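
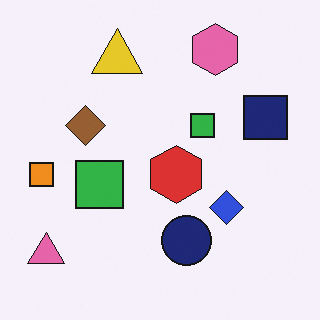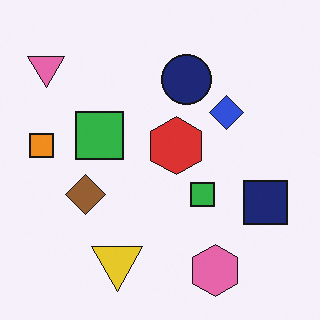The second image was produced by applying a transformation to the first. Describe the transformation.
It was flipped vertically (top ↔ bottom).

The pink hexagon is in the top-right of the first image and the bottom-right of the second — shapes on opposite sides of the horizontal midline have swapped in a mirror flip.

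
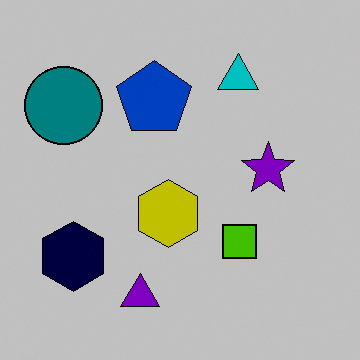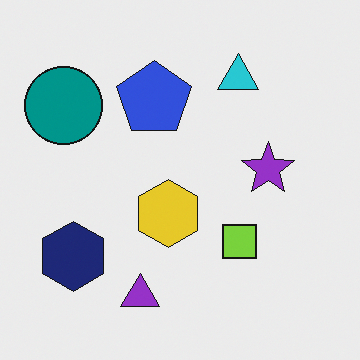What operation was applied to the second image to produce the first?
It was aggressively posterized.

Each flat color has snapped to a coarser quantized level — most visibly, the near-white background has dropped to a flat grey.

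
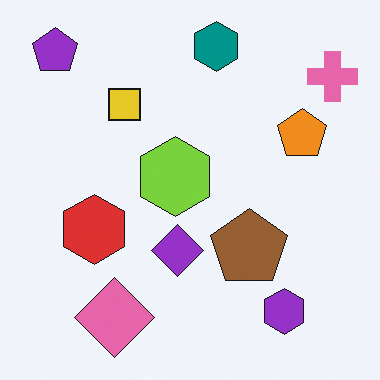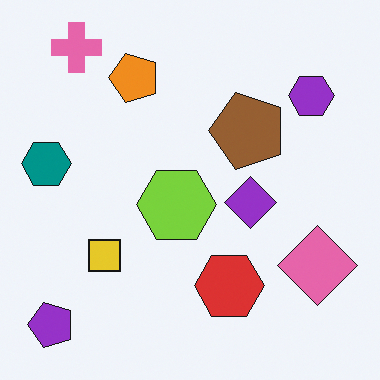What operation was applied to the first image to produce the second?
The transformation is: rotated 90° counter-clockwise.

The purple pentagon sits in the top-left of the first image and the bottom-left of the second — consistent with a whole-image 90° counter-clockwise rotation.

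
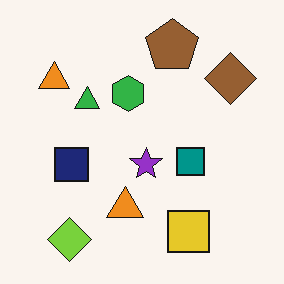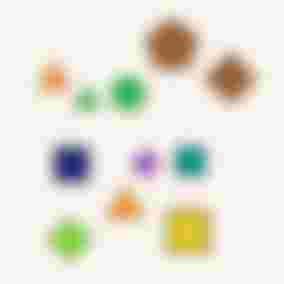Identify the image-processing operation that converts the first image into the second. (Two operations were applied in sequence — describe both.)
The image was heavily blurred, then degraded with heavy JPEG compression.

Shape edges and outlines are uniformly softened across the whole image. Blocky 8×8 compression artifacts appear around shape edges and the flat background shows ringing — characteristic JPEG degradation.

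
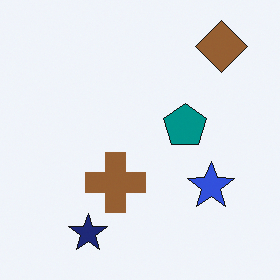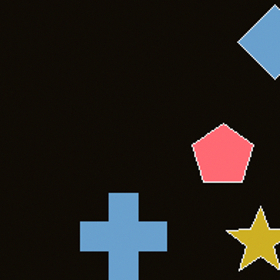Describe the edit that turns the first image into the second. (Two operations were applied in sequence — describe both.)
The transformation is: color-inverted (negative), then cropped slightly and scaled back up.

The light background has become dark and every shape's color is its complement — a photographic negative. The visible shapes are larger and the field of view is narrower; shapes near the original edges may be partly or wholly outside the frame — a crop-and-rescale.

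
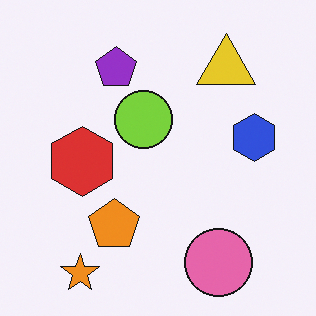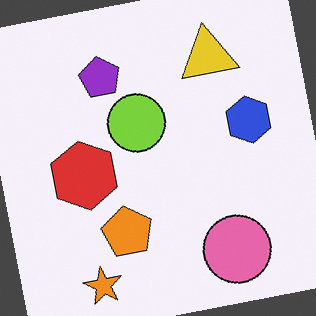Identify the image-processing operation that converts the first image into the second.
The transformation is: rotated counter-clockwise by a few degrees.

Every shape is tilted by the same angle and the image corners show triangular fill wedges — a whole-image rotation by a non-right angle.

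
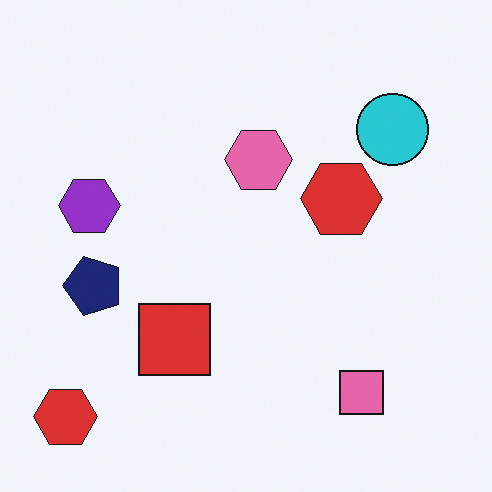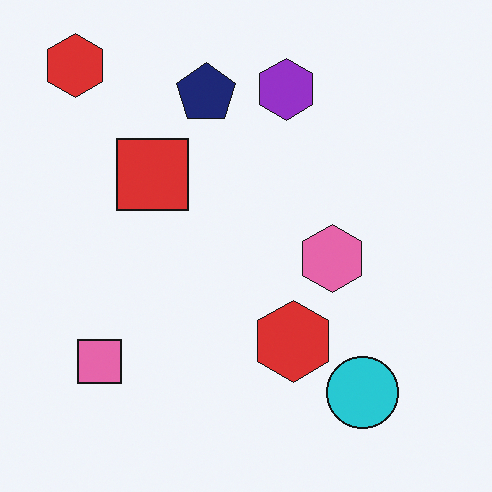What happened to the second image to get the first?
Rotated 90° counter-clockwise.

The pink square sits in the bottom-left of the second image and the bottom-right of the first — consistent with a whole-image 90° counter-clockwise rotation.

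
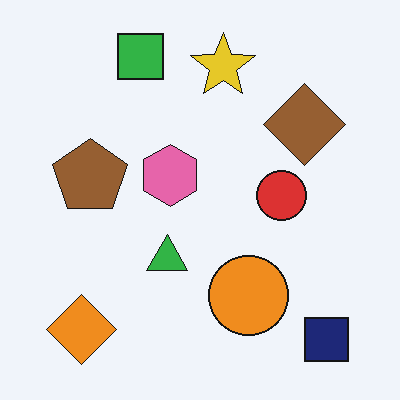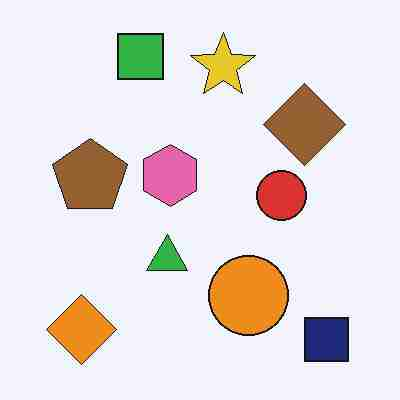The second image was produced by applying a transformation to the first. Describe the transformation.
The second image is the first degraded with heavy JPEG compression.

Blocky 8×8 compression artifacts appear around shape edges and the flat background shows ringing — characteristic JPEG degradation.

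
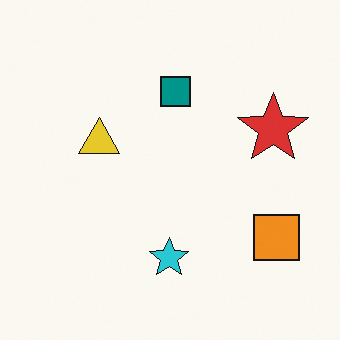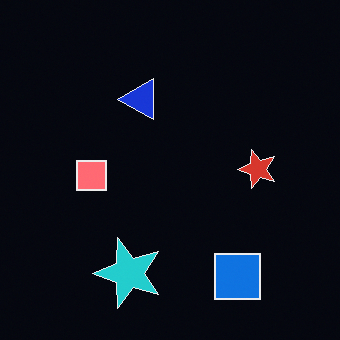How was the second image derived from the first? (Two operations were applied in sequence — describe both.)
Color-inverted (negative), then transposed (reflected across the top-left ↔ bottom-right diagonal).

The light background has become dark and every shape's color is its complement — a photographic negative. Shapes have swapped their row and column positions — what was in the top-right is now in the bottom-left — a diagonal reflection.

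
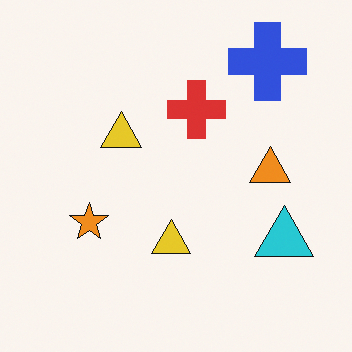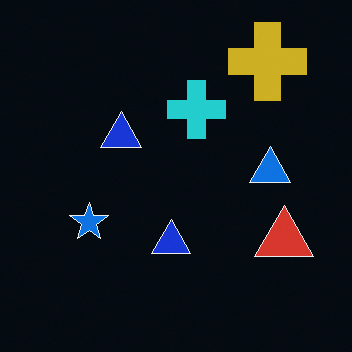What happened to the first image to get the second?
The image was color-inverted (negative).

The light background has become dark and every shape's color is its complement — a photographic negative.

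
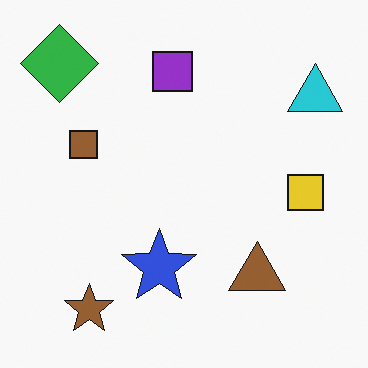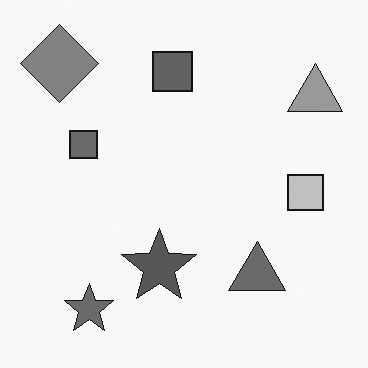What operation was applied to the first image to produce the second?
The second image is the first converted to grayscale.

All color is removed — every shape is now a shade of grey.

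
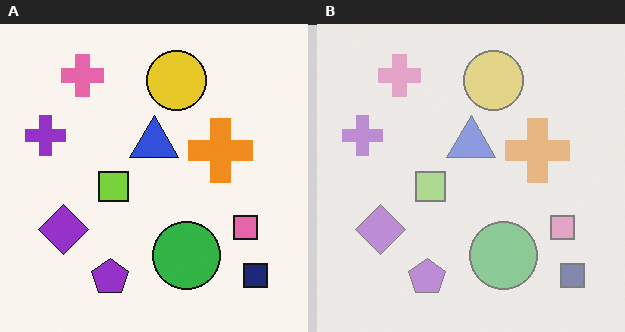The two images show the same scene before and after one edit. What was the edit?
The transformation is: washed out (contrast reduced).

Tones are pushed toward mid-grey across the whole image — a global contrast change.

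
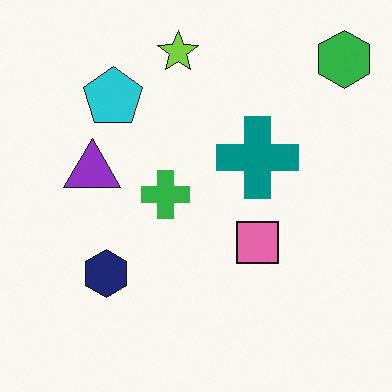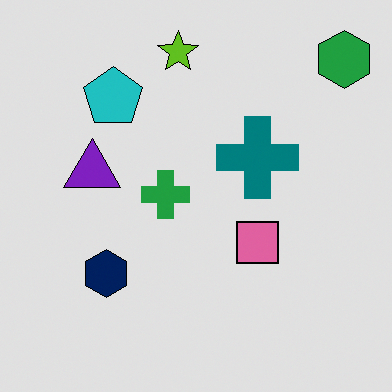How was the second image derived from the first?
This is the original image moderately posterized.

Each flat color has snapped to a coarser quantized level — most visibly, the near-white background has dropped to a flat grey.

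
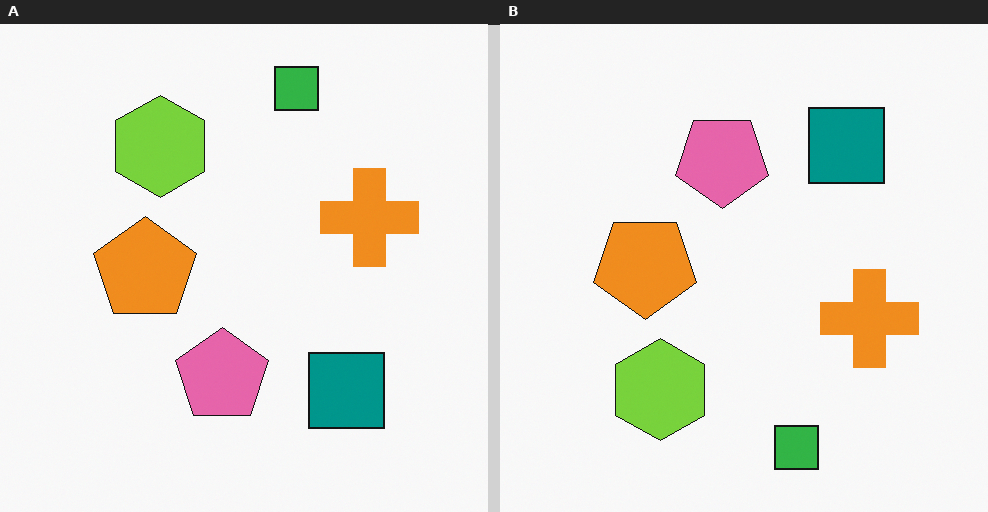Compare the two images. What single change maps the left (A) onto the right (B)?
Flipped vertically (top ↔ bottom).

The green square is in the top of the left (A) image and the bottom of the right (B) — shapes on opposite sides of the horizontal midline have swapped in a mirror flip.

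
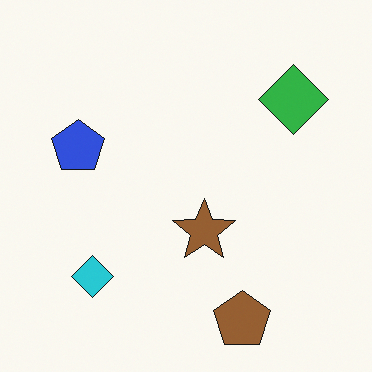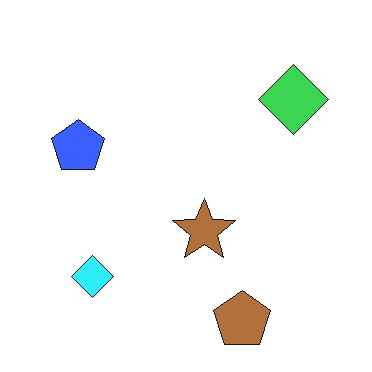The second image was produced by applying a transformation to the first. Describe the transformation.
It was brightened a little.

Every pixel — background and shapes alike — is uniformly brightened.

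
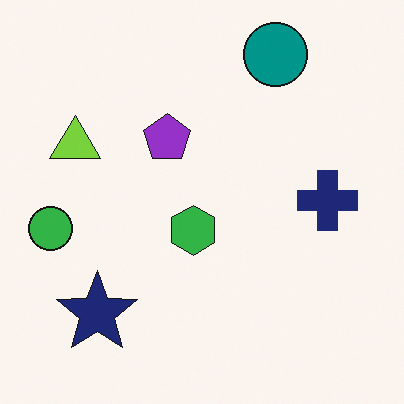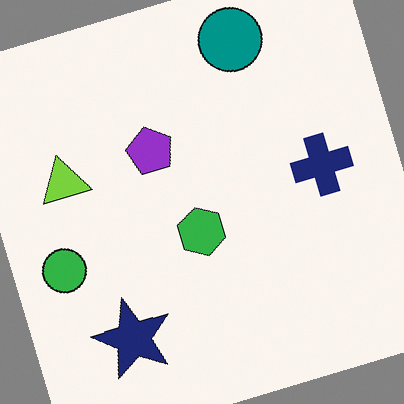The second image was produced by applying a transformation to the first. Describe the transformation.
The image was rotated counter-clockwise by a moderate amount.

Every shape is tilted by the same angle and the image corners show triangular fill wedges — a whole-image rotation by a non-right angle.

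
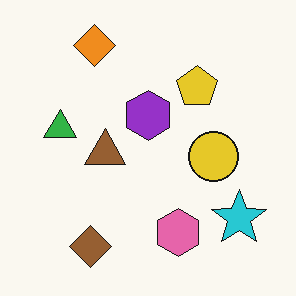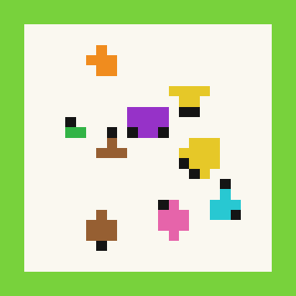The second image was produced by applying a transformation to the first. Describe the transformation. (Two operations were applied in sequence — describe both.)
It was heavily pixelated into large blocks, then framed with a lime border.

Shapes are reduced to large square blocks; fine edges and outlines are lost — a downscale-then-upscale (mosaic) effect. A solid lime frame runs around the edge of the second image, with the content slightly shrunk inside it.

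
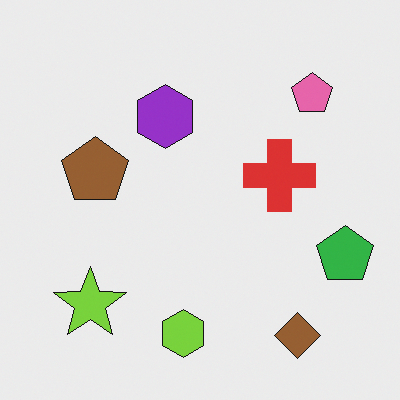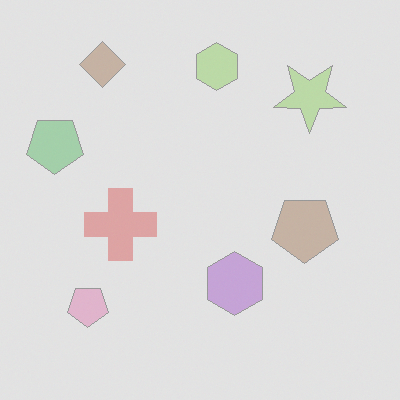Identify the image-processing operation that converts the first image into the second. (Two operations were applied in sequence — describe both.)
The second image is the first rotated 180°, then given much lower contrast.

The brown diamond sits in the bottom-right of the first image and the top-left of the second — consistent with a whole-image 180° rotation. Tones are pushed toward mid-grey across the whole image — a global contrast change.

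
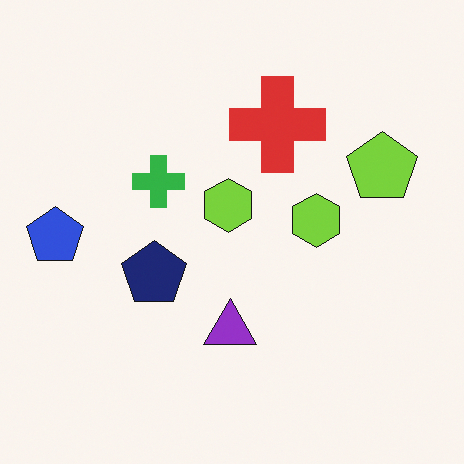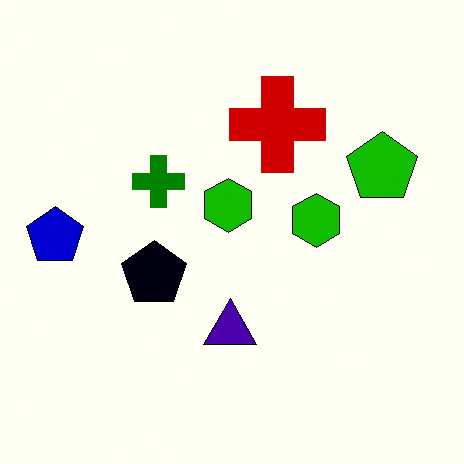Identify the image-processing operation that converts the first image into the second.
This is the original image given much higher contrast.

Tones are pushed away from mid-grey across the whole image — a global contrast change.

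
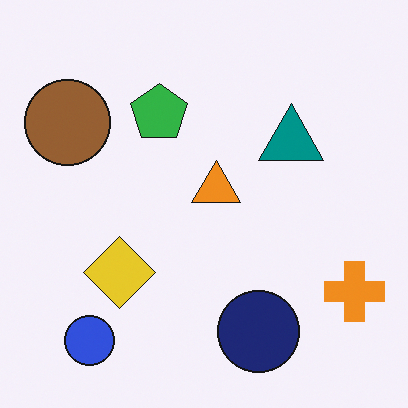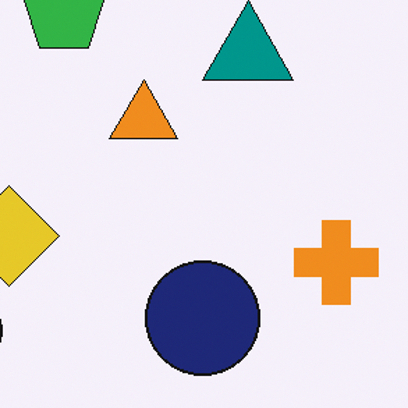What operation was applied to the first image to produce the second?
The image was cropped to a modestly smaller region and rescaled.

The visible shapes are larger and the field of view is narrower; shapes near the original edges may be partly or wholly outside the frame — a crop-and-rescale.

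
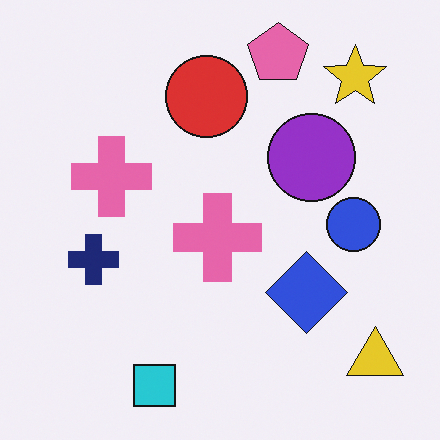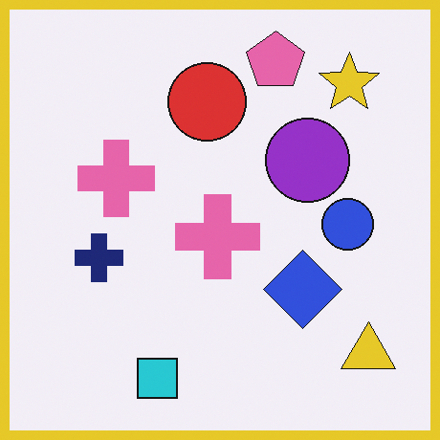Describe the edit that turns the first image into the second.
The second image is the first framed with a yellow border.

A solid yellow frame runs around the edge of the second image, with the content slightly shrunk inside it.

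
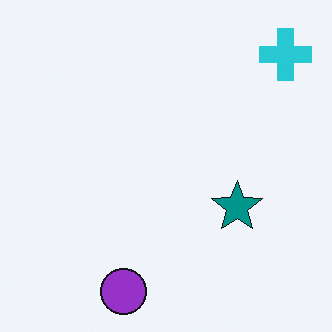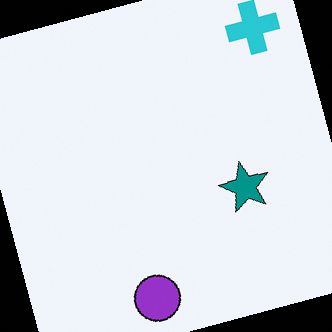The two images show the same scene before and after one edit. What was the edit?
This is the original image rotated counter-clockwise by a clearly visible amount.

Every shape is tilted by the same angle and the image corners show triangular fill wedges — a whole-image rotation by a non-right angle.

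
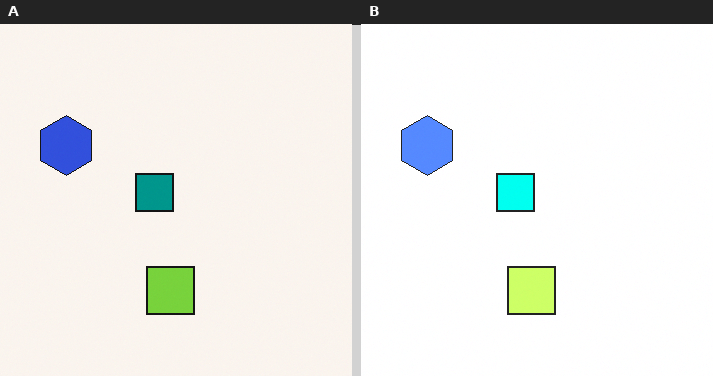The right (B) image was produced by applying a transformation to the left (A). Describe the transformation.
The image was noticeably brightened.

Every pixel — background and shapes alike — is uniformly brightened.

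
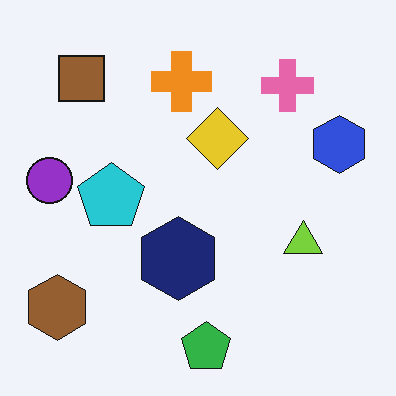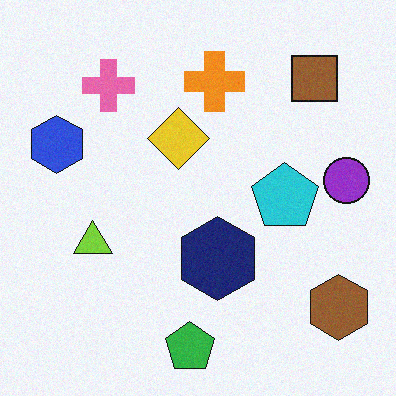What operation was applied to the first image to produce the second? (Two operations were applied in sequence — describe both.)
It was flipped horizontally (left ↔ right), then degraded with a light layer of grain.

The purple circle is in the left of the first image and the right of the second — shapes on opposite sides of the vertical midline have swapped in a mirror flip. Random speckle covers the whole image, including the flat background.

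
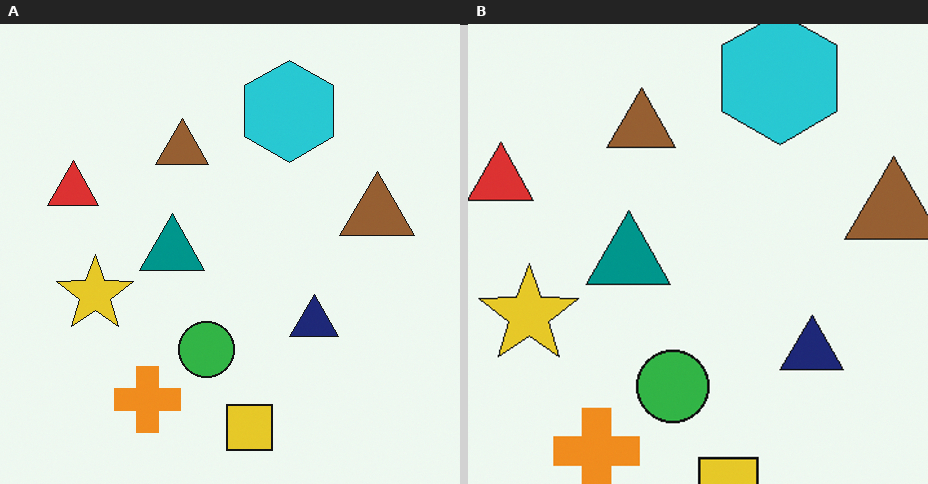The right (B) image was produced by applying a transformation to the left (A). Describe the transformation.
The right (B) image is the left (A) cropped to a modestly smaller region and rescaled.

The visible shapes are larger and the field of view is narrower; shapes near the original edges may be partly or wholly outside the frame — a crop-and-rescale.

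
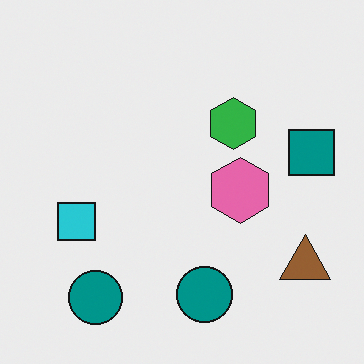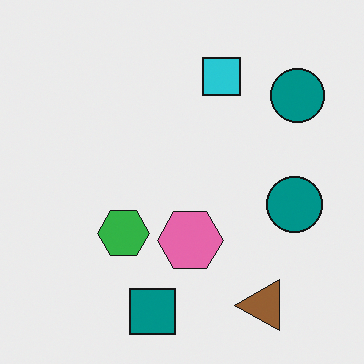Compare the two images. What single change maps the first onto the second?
Transposed (reflected across the top-left ↔ bottom-right diagonal).

Shapes have swapped their row and column positions — what was in the top-right is now in the bottom-left — a diagonal reflection.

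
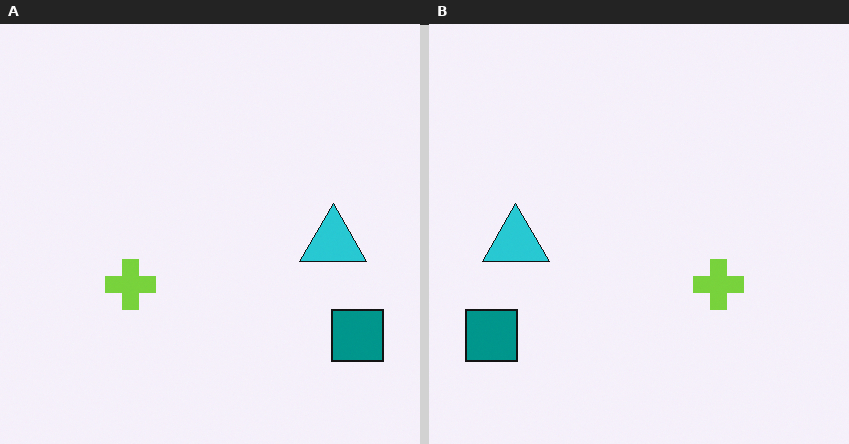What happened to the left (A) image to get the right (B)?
The transformation is: flipped horizontally (left ↔ right).

The teal square is in the bottom-right of the left (A) image and the bottom-left of the right (B) — shapes on opposite sides of the vertical midline have swapped in a mirror flip.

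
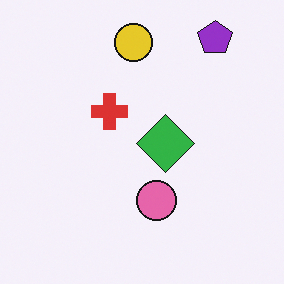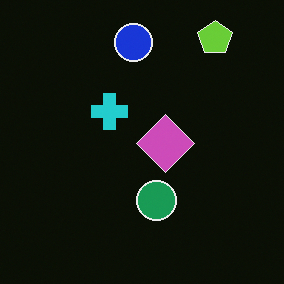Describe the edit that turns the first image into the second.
Color-inverted (negative).

The light background has become dark and every shape's color is its complement — a photographic negative.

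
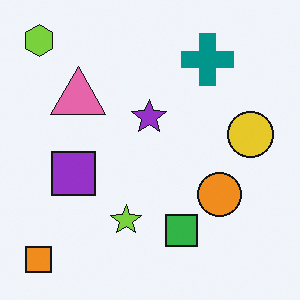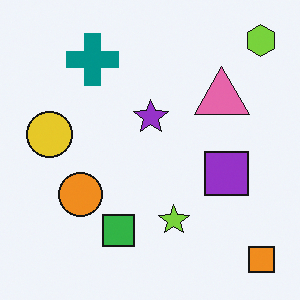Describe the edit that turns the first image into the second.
Flipped horizontally (left ↔ right).

The orange square is in the bottom-left of the first image and the bottom-right of the second — shapes on opposite sides of the vertical midline have swapped in a mirror flip.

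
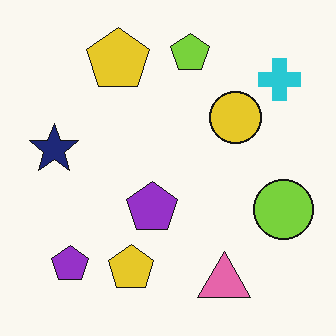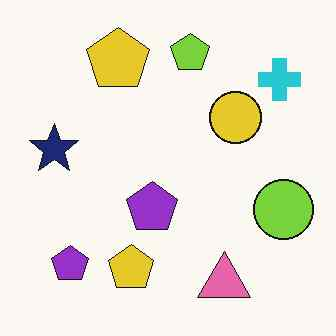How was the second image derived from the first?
Given moderate JPEG compression.

Blocky 8×8 compression artifacts appear around shape edges and the flat background shows ringing — characteristic JPEG degradation.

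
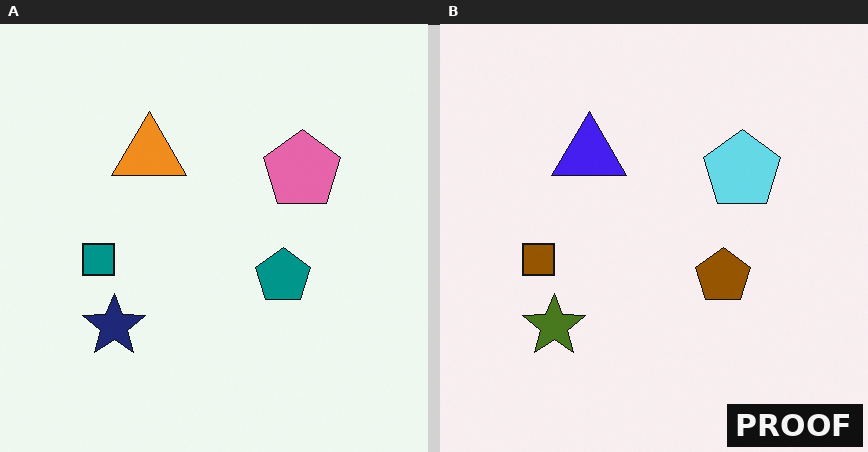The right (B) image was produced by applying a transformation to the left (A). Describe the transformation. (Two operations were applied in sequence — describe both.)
The transformation is: hue-shifted through roughly half the color wheel, then watermarked with the text "PROOF" in the lower-right corner.

Every shape's color has rotated by the same amount around the hue wheel — a uniform hue shift. A dark label reading "PROOF" appears in the lower-right corner.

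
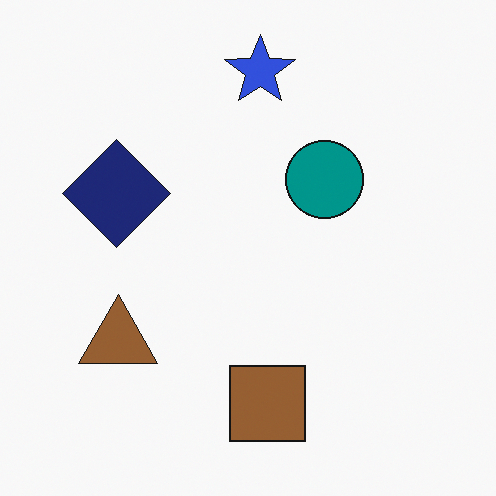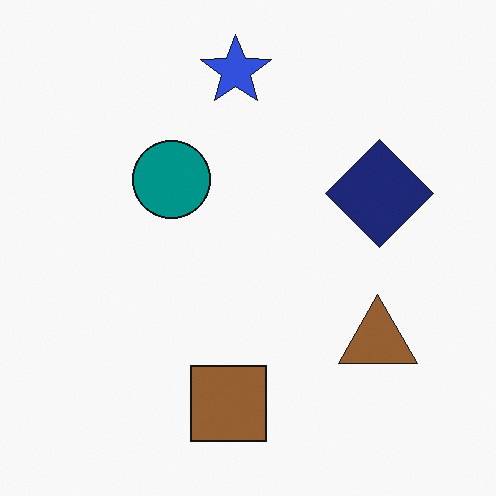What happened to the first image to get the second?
The second image is the first flipped horizontally (left ↔ right).

The navy diamond is in the left of the first image and the right of the second — shapes on opposite sides of the vertical midline have swapped in a mirror flip.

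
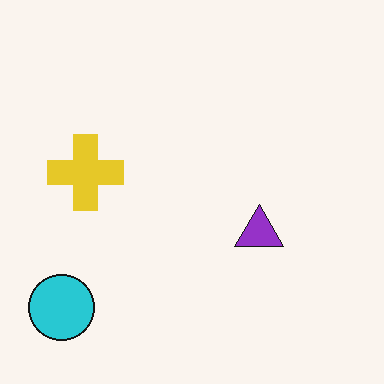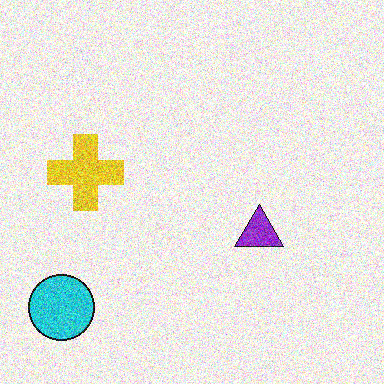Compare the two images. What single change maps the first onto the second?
This is the original image degraded with heavy additive noise.

Random speckle covers the whole image, including the flat background.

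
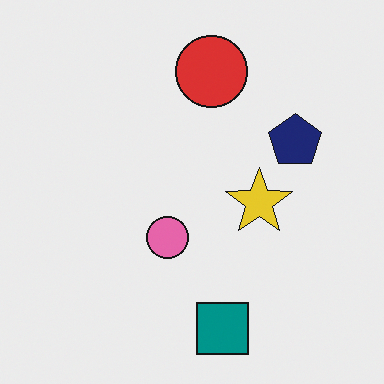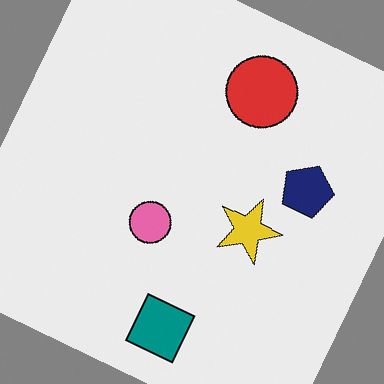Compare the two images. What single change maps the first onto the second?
Rotated clockwise by a clearly visible amount.

Every shape is tilted by the same angle and the image corners show triangular fill wedges — a whole-image rotation by a non-right angle.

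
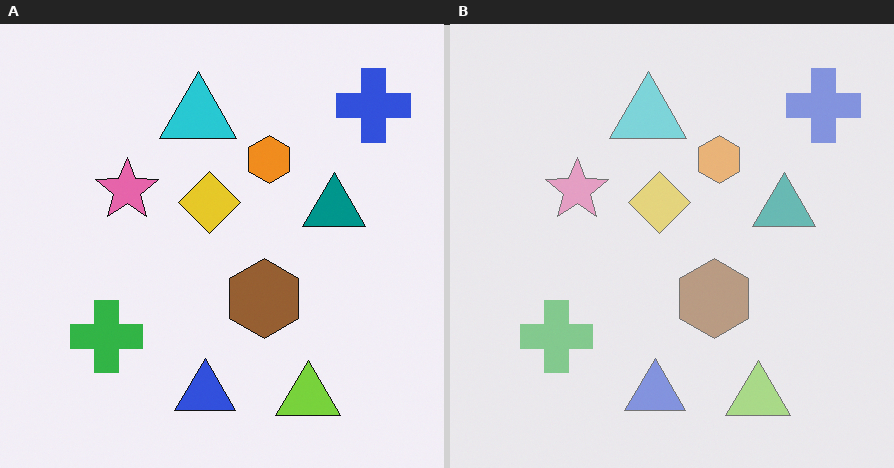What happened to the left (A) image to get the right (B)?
Given much lower contrast.

Tones are pushed toward mid-grey across the whole image — a global contrast change.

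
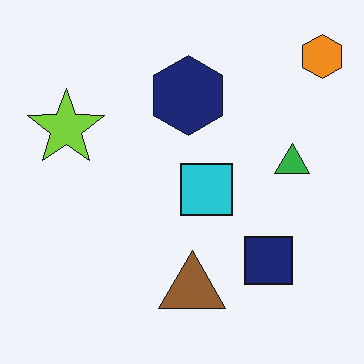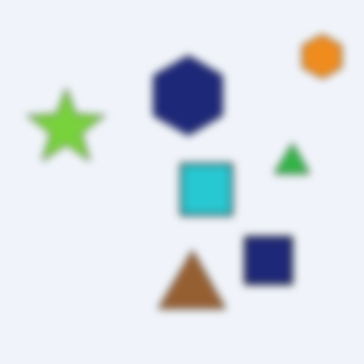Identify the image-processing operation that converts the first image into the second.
Moderately blurred.

Shape edges and outlines are uniformly softened across the whole image.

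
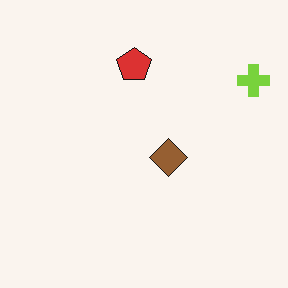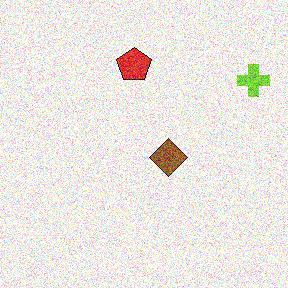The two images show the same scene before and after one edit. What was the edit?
Degraded with a thick layer of grain.

Random speckle covers the whole image, including the flat background.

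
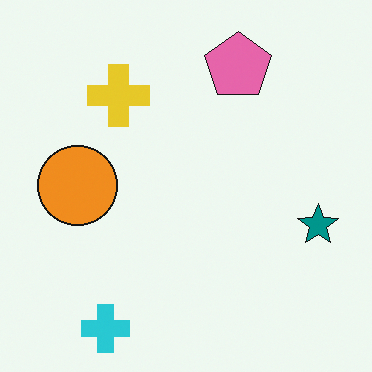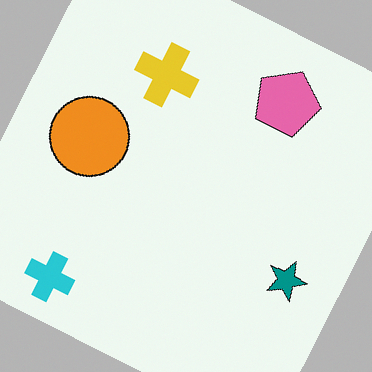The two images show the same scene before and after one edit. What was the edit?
The second image is the first rotated clockwise by a moderate amount.

Every shape is tilted by the same angle and the image corners show triangular fill wedges — a whole-image rotation by a non-right angle.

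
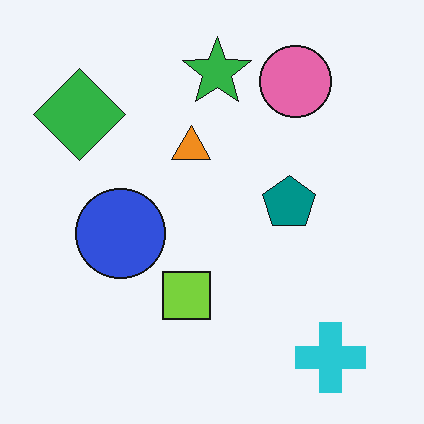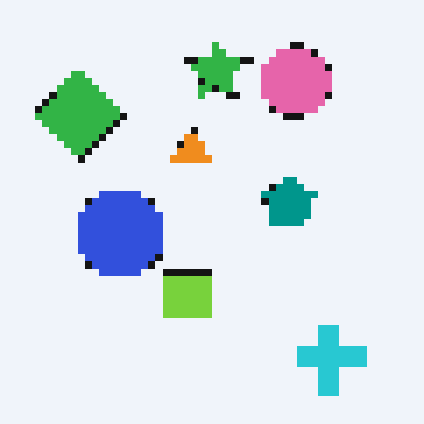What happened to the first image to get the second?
Pixelated into visible square blocks.

Shapes are reduced to large square blocks; fine edges and outlines are lost — a downscale-then-upscale (mosaic) effect.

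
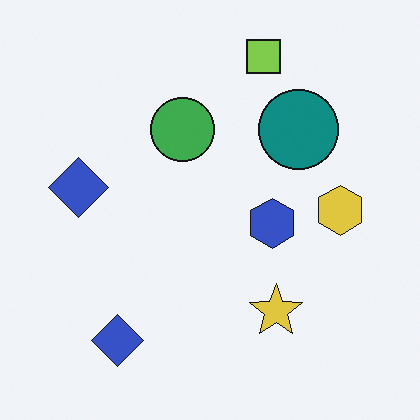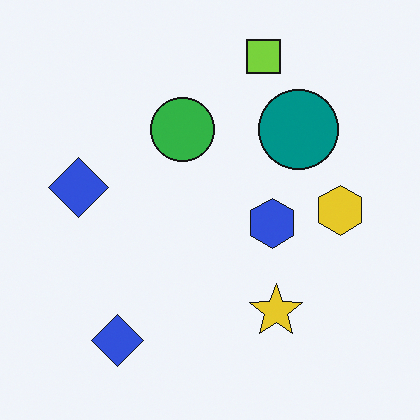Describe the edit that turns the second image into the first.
Slightly desaturated.

All colors are more muted and greyish — a global saturation change.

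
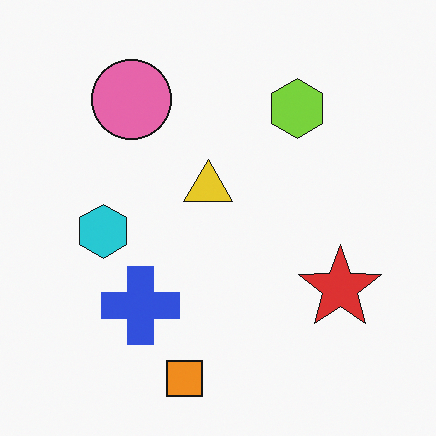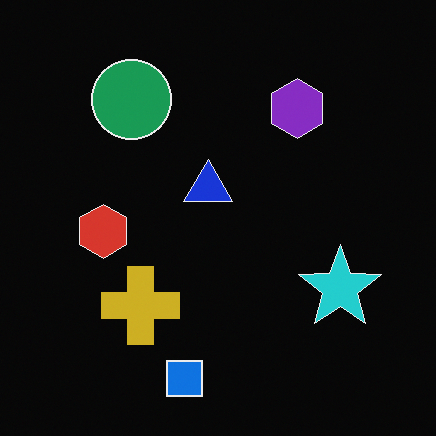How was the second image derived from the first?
Color-inverted (negative).

The light background has become dark and every shape's color is its complement — a photographic negative.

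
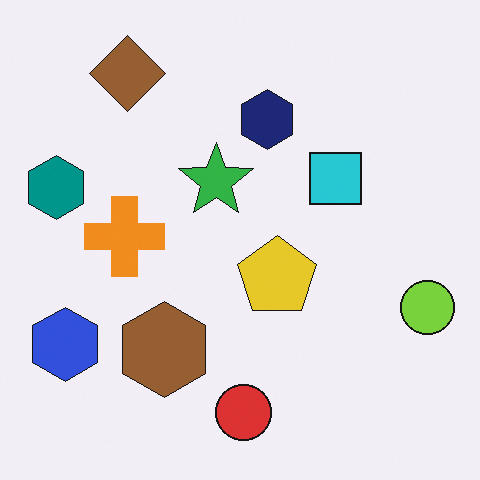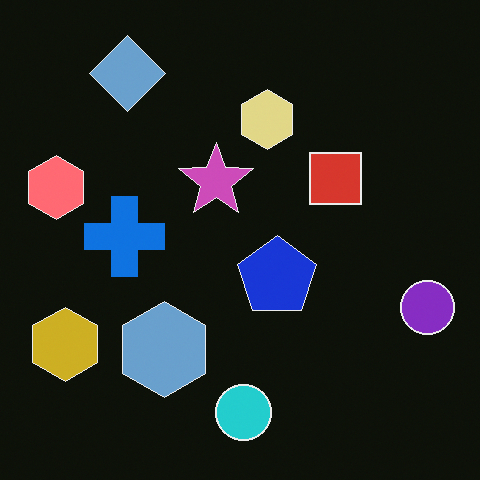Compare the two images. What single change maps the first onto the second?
Color-inverted (negative).

The light background has become dark and every shape's color is its complement — a photographic negative.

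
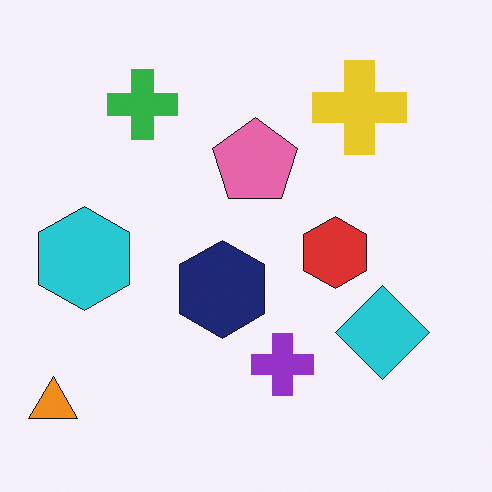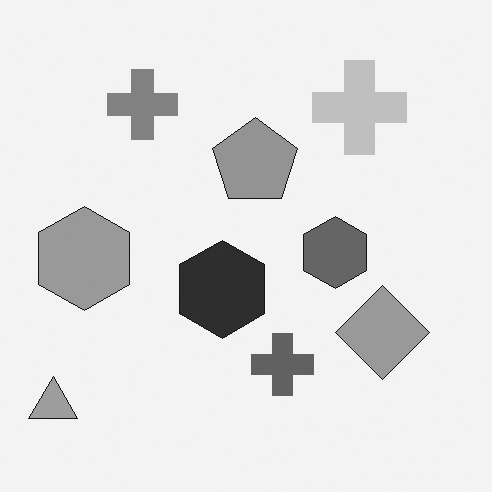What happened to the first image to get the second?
The image was converted to grayscale.

All color is removed — every shape is now a shade of grey.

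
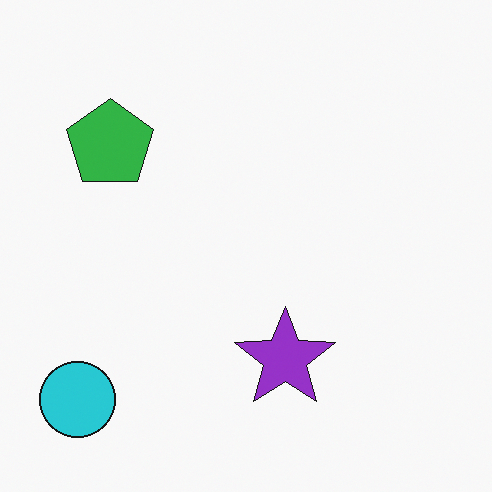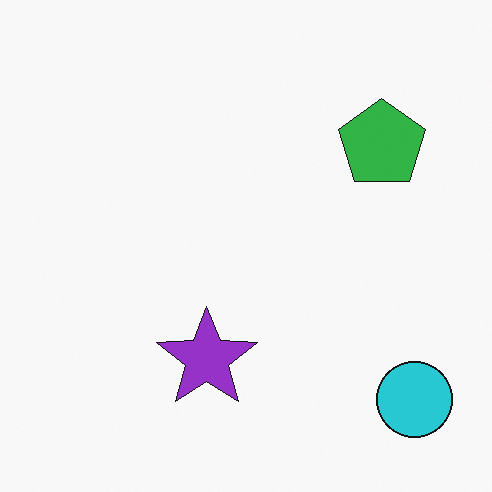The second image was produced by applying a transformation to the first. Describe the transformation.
It was flipped horizontally (left ↔ right).

The cyan circle is in the bottom-left of the first image and the bottom-right of the second — shapes on opposite sides of the vertical midline have swapped in a mirror flip.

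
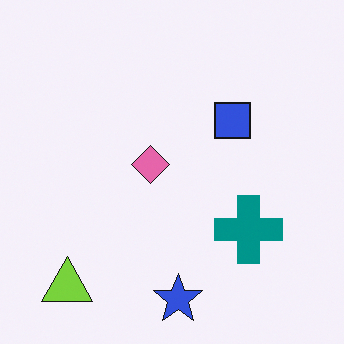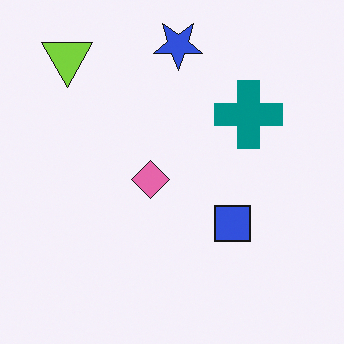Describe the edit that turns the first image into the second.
The image was flipped vertically (top ↔ bottom).

The blue star is in the bottom of the first image and the top of the second — shapes on opposite sides of the horizontal midline have swapped in a mirror flip.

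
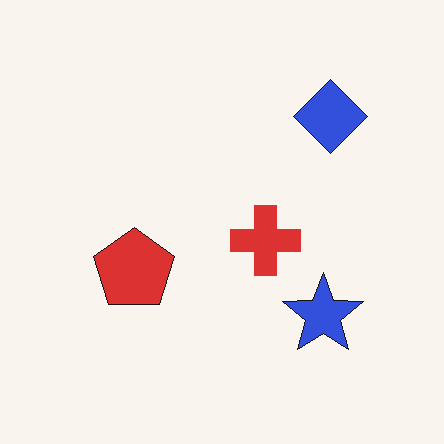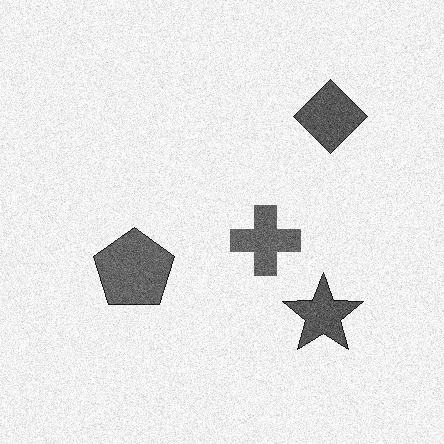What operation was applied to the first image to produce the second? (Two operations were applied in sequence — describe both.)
The image was degraded with moderate additive noise, then converted to grayscale.

Random speckle covers the whole image, including the flat background. All color is removed — every shape is now a shade of grey.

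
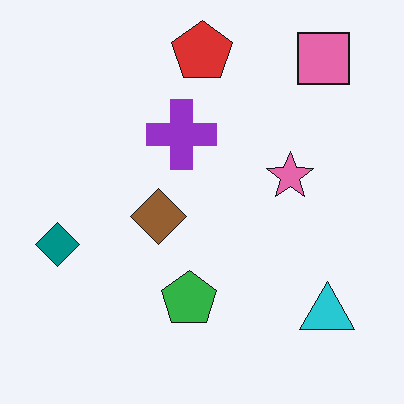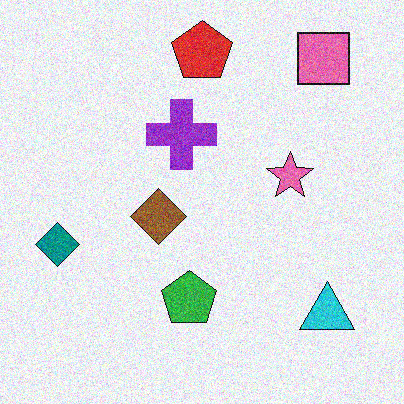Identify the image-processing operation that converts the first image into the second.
The second image is the first degraded with moderate additive noise.

Random speckle covers the whole image, including the flat background.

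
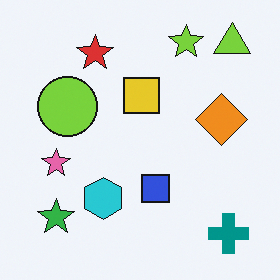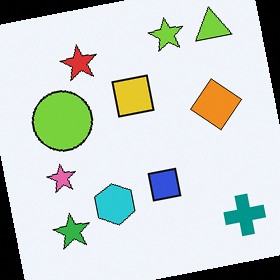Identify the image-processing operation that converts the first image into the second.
This is the original image rotated counter-clockwise by a slight angle.

Every shape is tilted by the same angle and the image corners show triangular fill wedges — a whole-image rotation by a non-right angle.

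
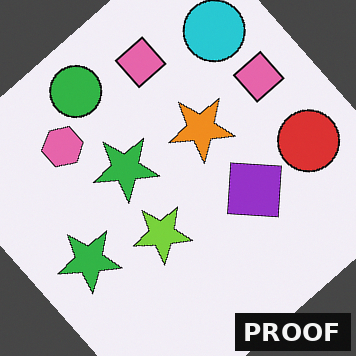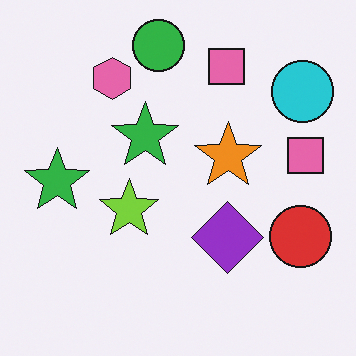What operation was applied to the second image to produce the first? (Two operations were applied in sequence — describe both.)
This is the original image rotated counter-clockwise by a large amount — several tens of degrees, then watermarked with the text "PROOF" in the lower-right corner.

Every shape is tilted by the same angle and the image corners show triangular fill wedges — a whole-image rotation by a non-right angle. A dark label reading "PROOF" appears in the lower-right corner.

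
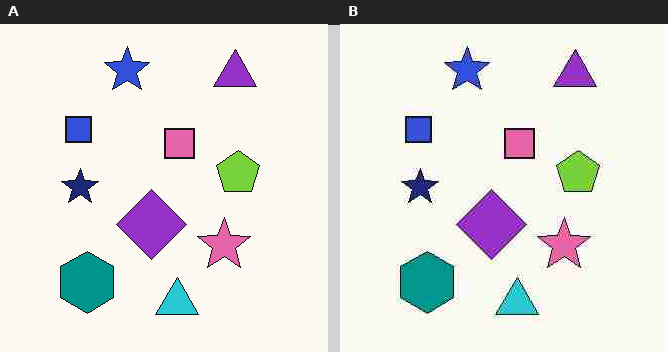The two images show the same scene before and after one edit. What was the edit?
The right (B) image is the left (A) degraded with heavy JPEG compression.

Blocky 8×8 compression artifacts appear around shape edges and the flat background shows ringing — characteristic JPEG degradation.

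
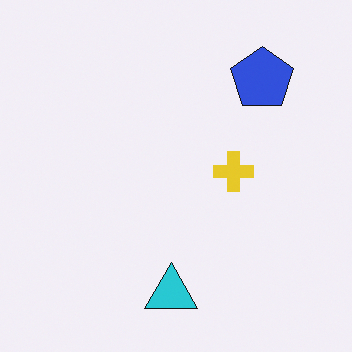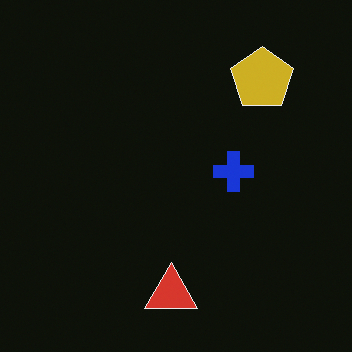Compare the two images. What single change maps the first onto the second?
The image was color-inverted (negative).

The light background has become dark and every shape's color is its complement — a photographic negative.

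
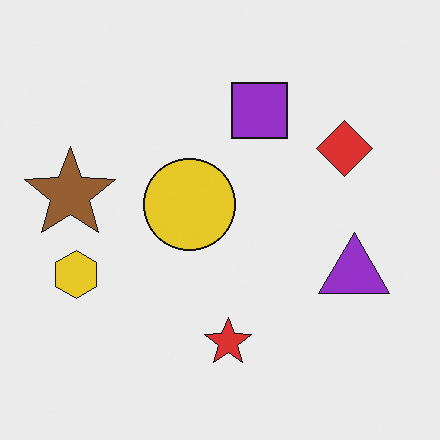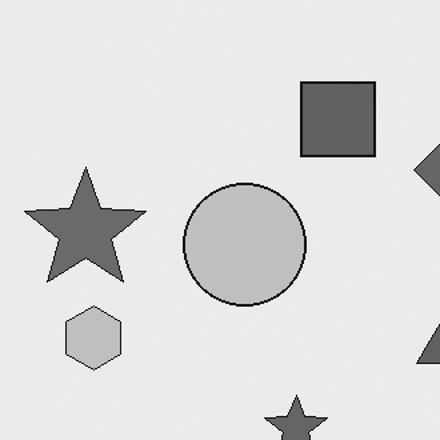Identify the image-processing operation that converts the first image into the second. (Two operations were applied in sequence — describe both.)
The image was converted to grayscale, then cropped to a modestly smaller region and rescaled.

All color is removed — every shape is now a shade of grey. The visible shapes are larger and the field of view is narrower; shapes near the original edges may be partly or wholly outside the frame — a crop-and-rescale.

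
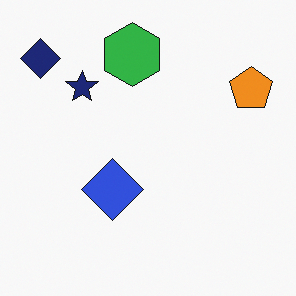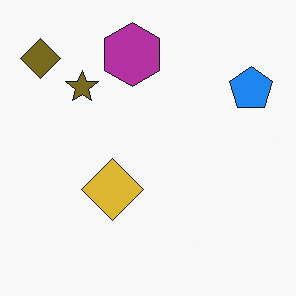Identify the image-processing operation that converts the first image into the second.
The transformation is: hue-shifted through roughly half the color wheel.

Every shape's color has rotated by the same amount around the hue wheel — a uniform hue shift.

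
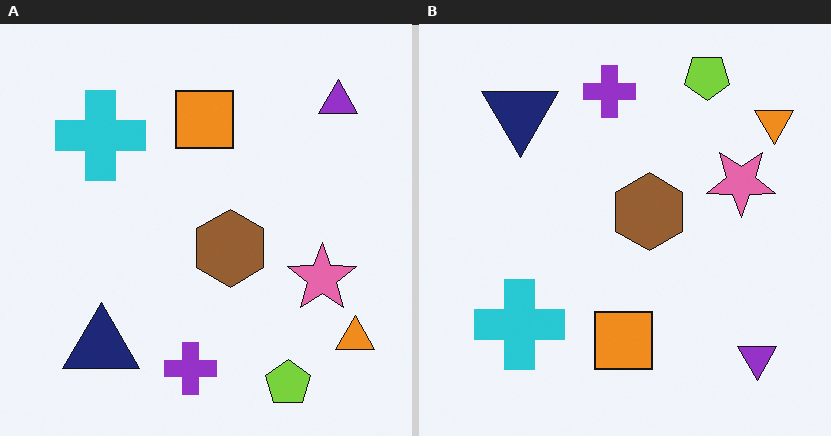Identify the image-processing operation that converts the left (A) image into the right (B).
It was flipped vertically (top ↔ bottom).

The lime pentagon is in the bottom-right of the left (A) image and the top-right of the right (B) — shapes on opposite sides of the horizontal midline have swapped in a mirror flip.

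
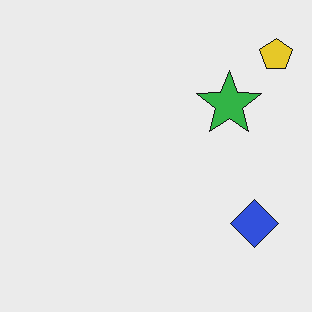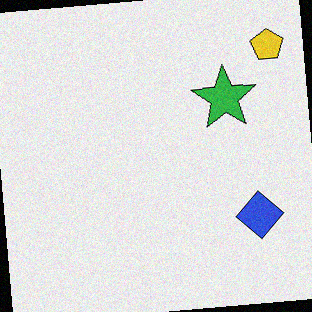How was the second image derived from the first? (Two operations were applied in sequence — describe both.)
Rotated counter-clockwise by a few degrees, then degraded with light additive noise.

Every shape is tilted by the same angle and the image corners show triangular fill wedges — a whole-image rotation by a non-right angle. Random speckle covers the whole image, including the flat background.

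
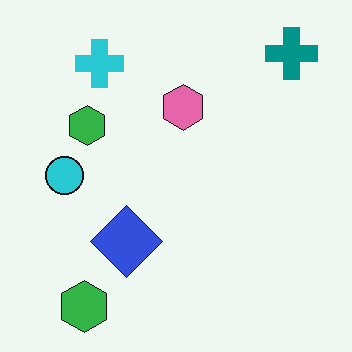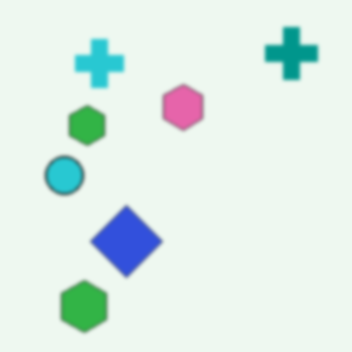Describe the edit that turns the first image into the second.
The transformation is: slightly softened.

Shape edges and outlines are uniformly softened across the whole image.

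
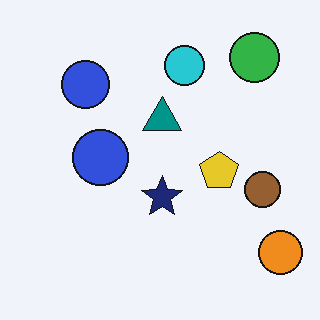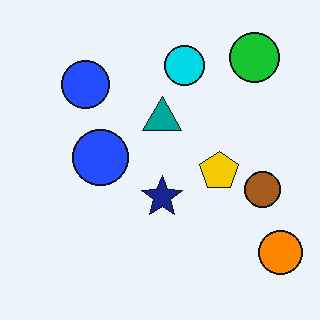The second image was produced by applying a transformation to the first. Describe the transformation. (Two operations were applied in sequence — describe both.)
Slightly oversaturated, then given moderate JPEG compression.

All colors are more vivid — a global saturation change. Blocky 8×8 compression artifacts appear around shape edges and the flat background shows ringing — characteristic JPEG degradation.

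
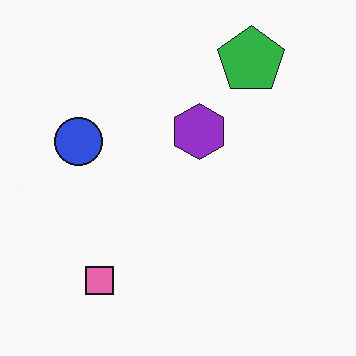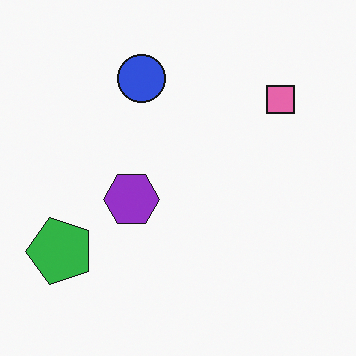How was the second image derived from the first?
The transformation is: transposed (reflected across the top-left ↔ bottom-right diagonal).

Shapes have swapped their row and column positions — what was in the top-right is now in the bottom-left — a diagonal reflection.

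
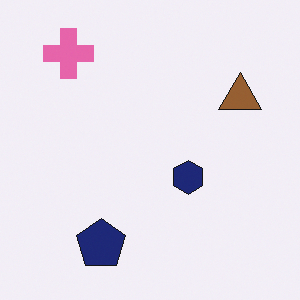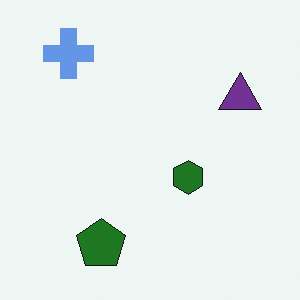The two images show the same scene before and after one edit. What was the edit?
It was hue-shifted by a large amount.

Every shape's color has rotated by the same amount around the hue wheel — a uniform hue shift.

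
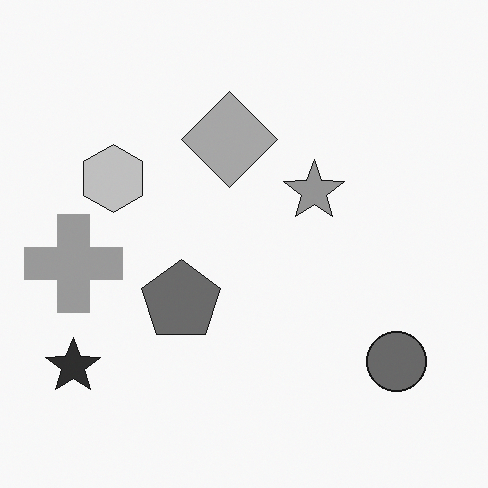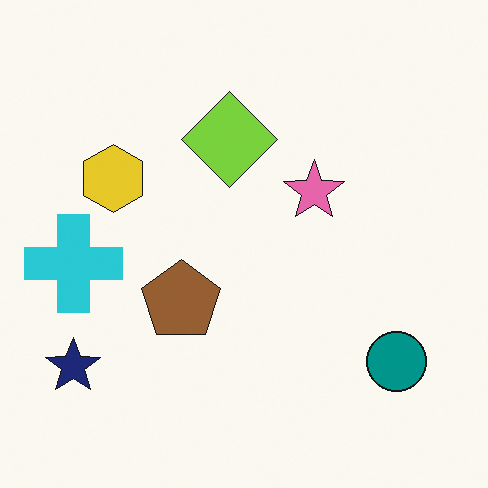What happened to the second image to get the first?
Converted to grayscale.

All color is removed — every shape is now a shade of grey.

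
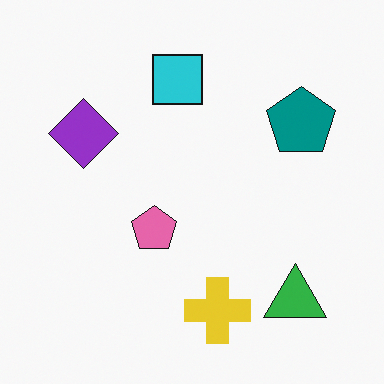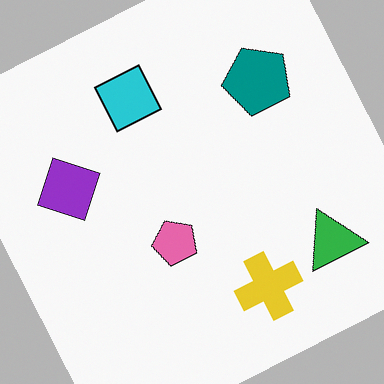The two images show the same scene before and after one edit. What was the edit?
It was rotated counter-clockwise by a clearly visible amount.

Every shape is tilted by the same angle and the image corners show triangular fill wedges — a whole-image rotation by a non-right angle.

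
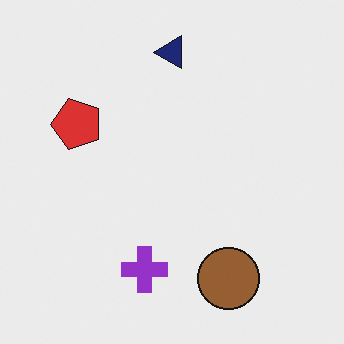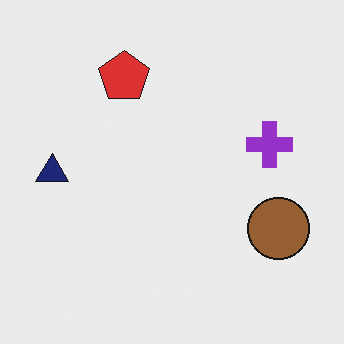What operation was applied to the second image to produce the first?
It was transposed (reflected across the top-left ↔ bottom-right diagonal).

Shapes have swapped their row and column positions — what was in the top-right is now in the bottom-left — a diagonal reflection.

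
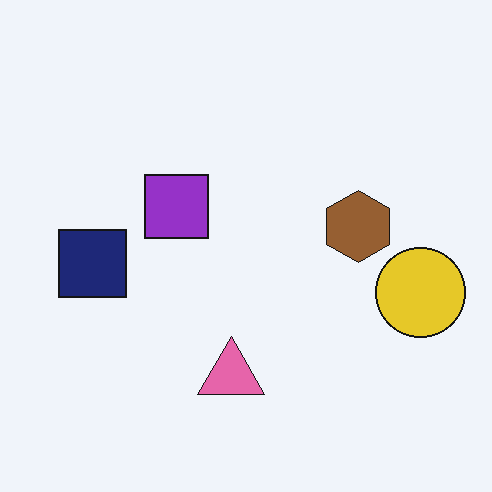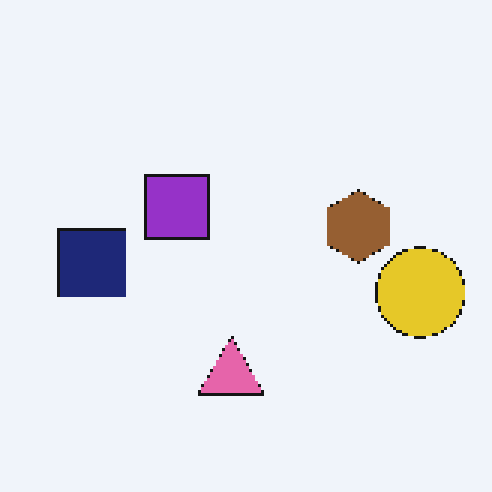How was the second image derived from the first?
This is the original image mildly pixelated.

Shapes are reduced to large square blocks; fine edges and outlines are lost — a downscale-then-upscale (mosaic) effect.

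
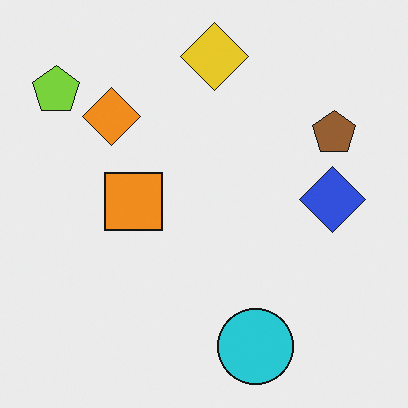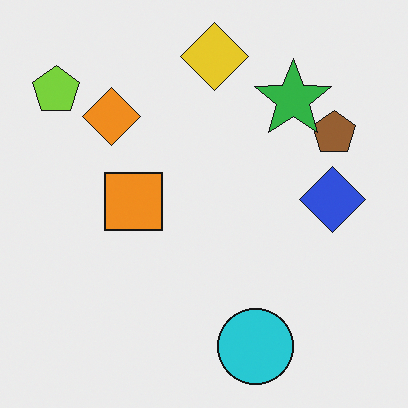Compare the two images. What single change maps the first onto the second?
The image was overlaid with an additional green star.

A green star appears in the second image that is absent from the first.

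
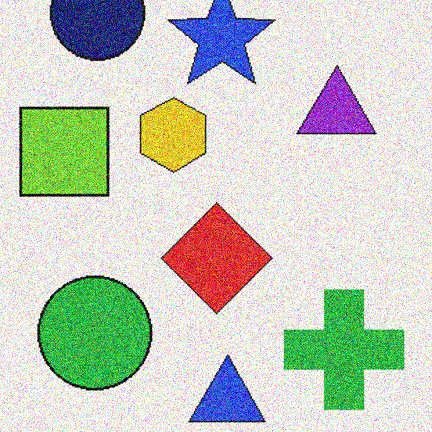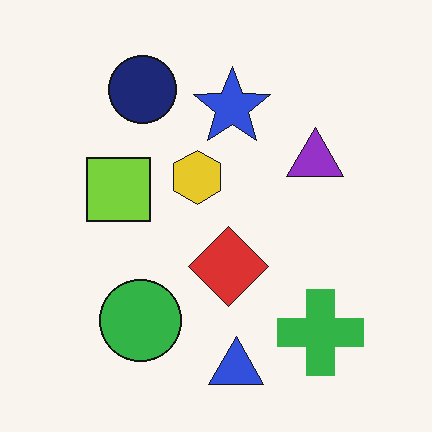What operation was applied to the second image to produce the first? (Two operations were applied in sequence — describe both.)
This is the original image cropped to a modestly smaller region and rescaled, then degraded with a thick layer of grain.

The visible shapes are larger and the field of view is narrower; shapes near the original edges may be partly or wholly outside the frame — a crop-and-rescale. Random speckle covers the whole image, including the flat background.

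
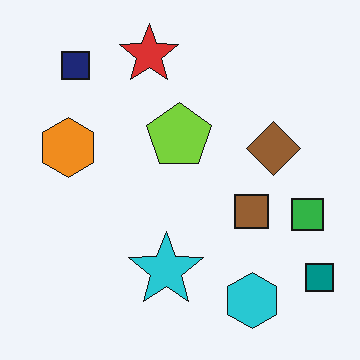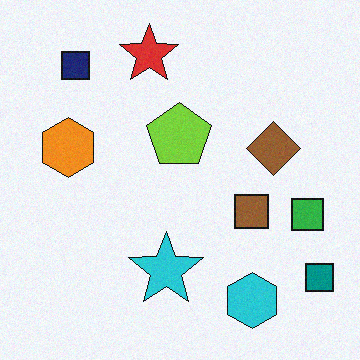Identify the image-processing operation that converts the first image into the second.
The image was degraded with a light layer of grain.

Random speckle covers the whole image, including the flat background.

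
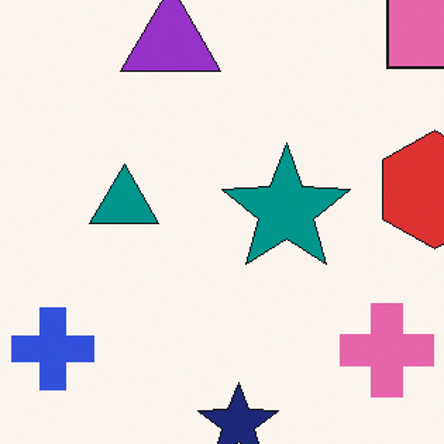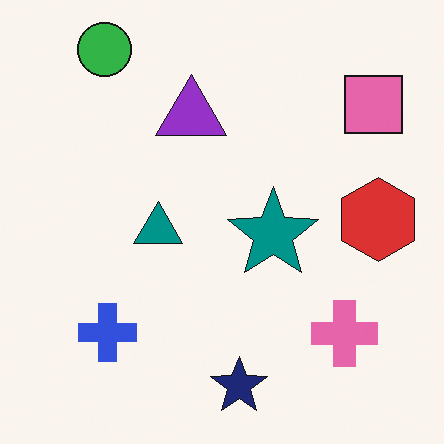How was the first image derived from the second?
The first image is the second cropped slightly and scaled back up.

The visible shapes are larger and the field of view is narrower; shapes near the original edges may be partly or wholly outside the frame — a crop-and-rescale.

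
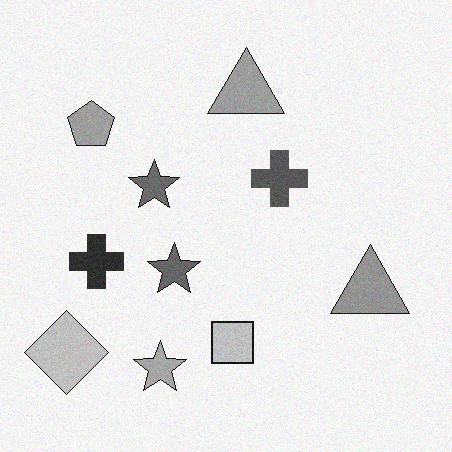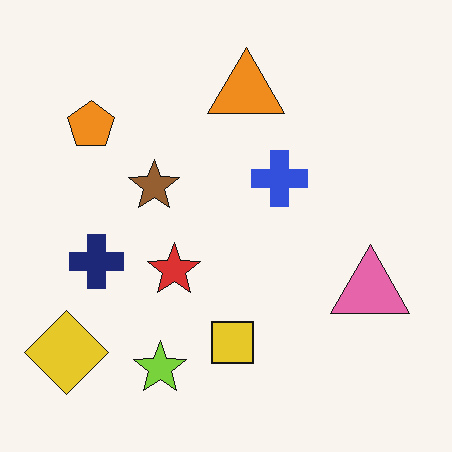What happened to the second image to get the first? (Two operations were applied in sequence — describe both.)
The transformation is: converted to grayscale, then degraded with subtle gaussian noise.

All color is removed — every shape is now a shade of grey. Random speckle covers the whole image, including the flat background.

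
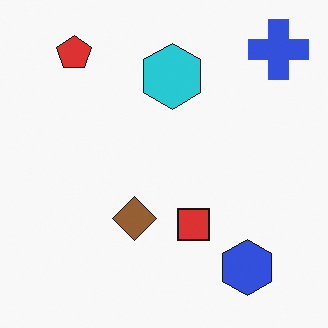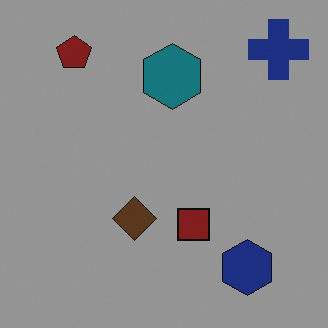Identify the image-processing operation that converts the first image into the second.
Noticeably darkened.

Every pixel — background and shapes alike — is uniformly darkened.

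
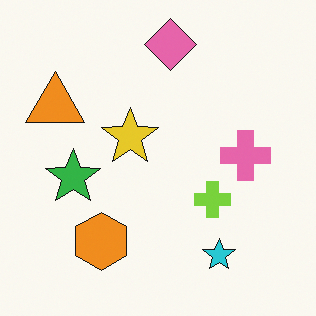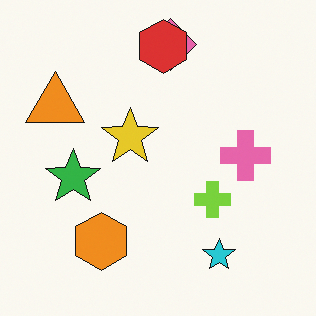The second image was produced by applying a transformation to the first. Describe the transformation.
The image was overlaid with an additional red hexagon.

A red hexagon appears in the second image that is absent from the first.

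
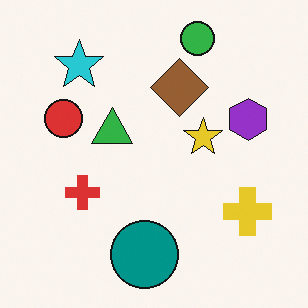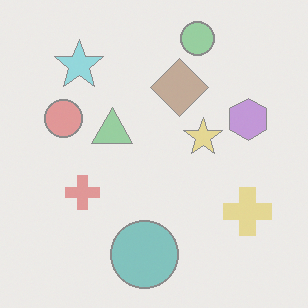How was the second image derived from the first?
The transformation is: washed out (contrast reduced).

Tones are pushed toward mid-grey across the whole image — a global contrast change.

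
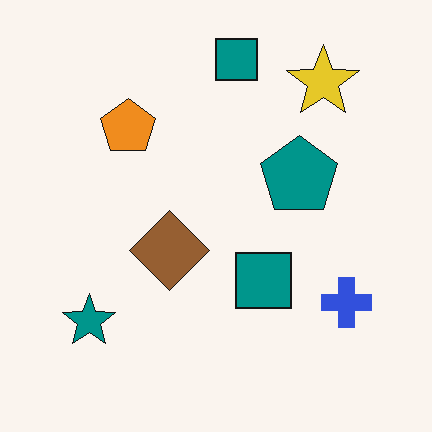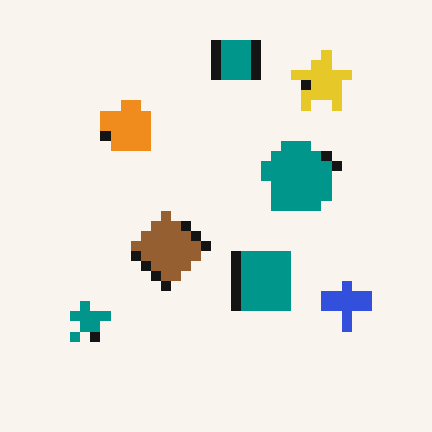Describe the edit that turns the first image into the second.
The transformation is: heavily pixelated into large blocks.

Shapes are reduced to large square blocks; fine edges and outlines are lost — a downscale-then-upscale (mosaic) effect.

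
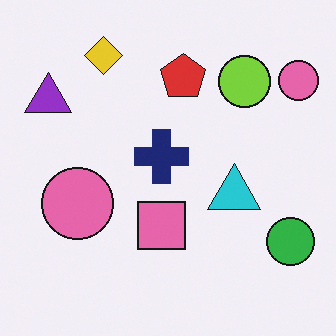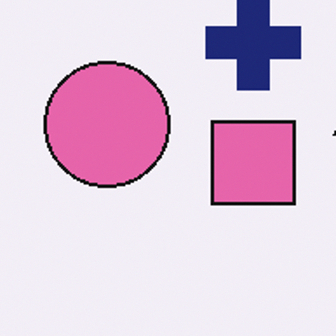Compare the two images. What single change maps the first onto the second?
The second image is the first cropped to a noticeably smaller region and rescaled.

The visible shapes are larger and the field of view is narrower; shapes near the original edges may be partly or wholly outside the frame — a crop-and-rescale.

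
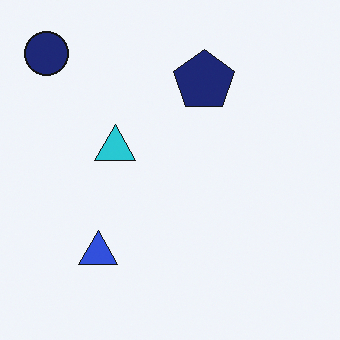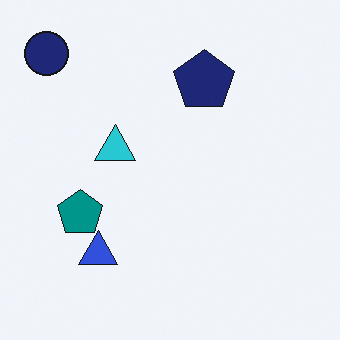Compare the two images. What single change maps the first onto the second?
Overlaid with an additional teal pentagon.

A teal pentagon appears in the second image that is absent from the first.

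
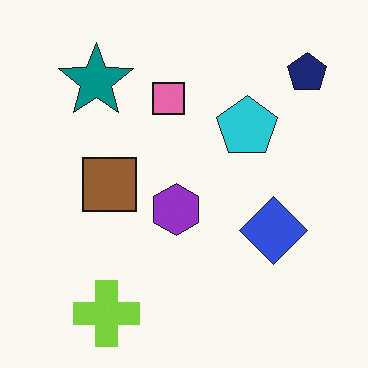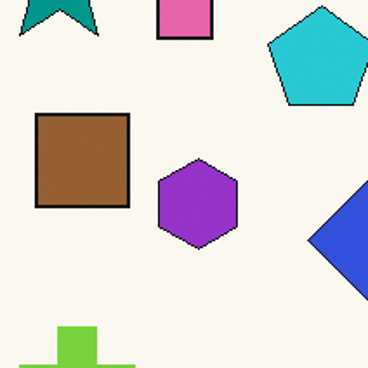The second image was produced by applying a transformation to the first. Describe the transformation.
The transformation is: cropped tightly and scaled back up.

The visible shapes are larger and the field of view is narrower; shapes near the original edges may be partly or wholly outside the frame — a crop-and-rescale.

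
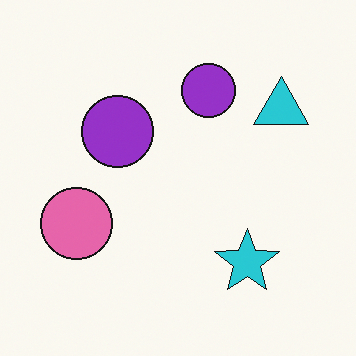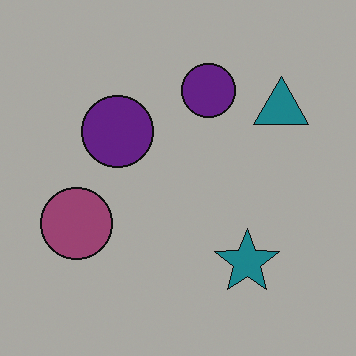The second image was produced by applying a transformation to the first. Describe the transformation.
The image was noticeably darkened.

Every pixel — background and shapes alike — is uniformly darkened.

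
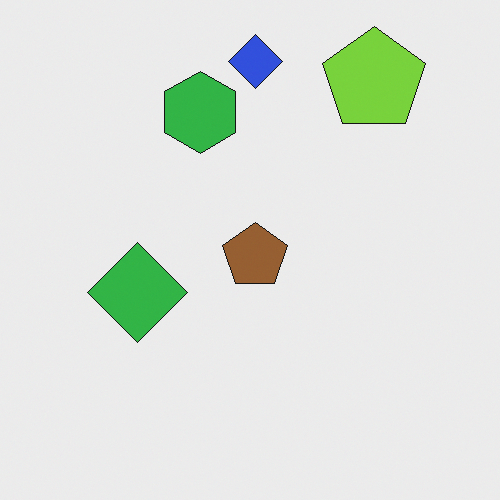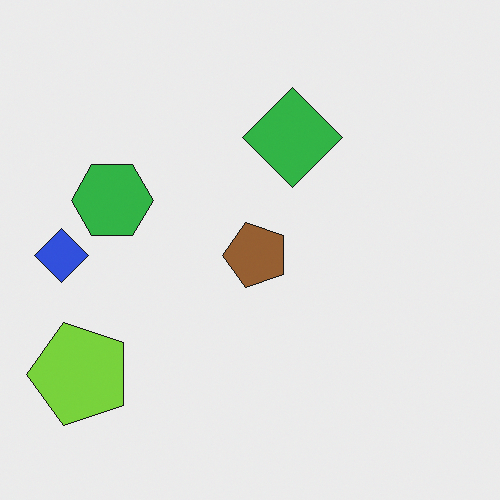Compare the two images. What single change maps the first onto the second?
The transformation is: transposed (reflected across the top-left ↔ bottom-right diagonal).

Shapes have swapped their row and column positions — what was in the top-right is now in the bottom-left — a diagonal reflection.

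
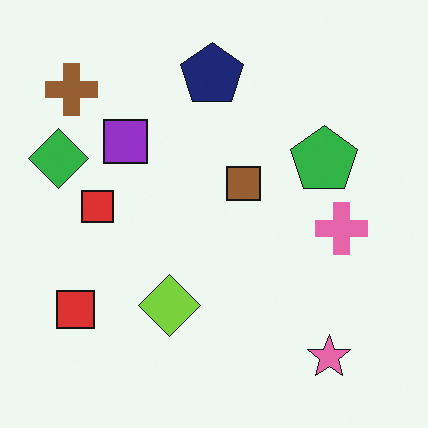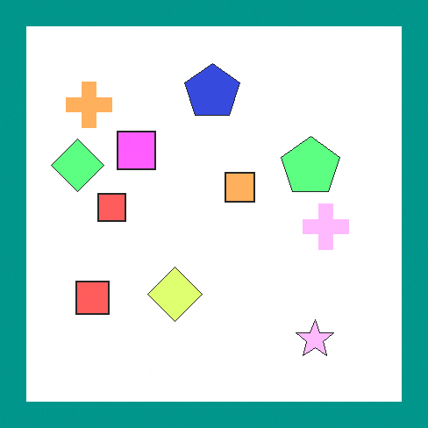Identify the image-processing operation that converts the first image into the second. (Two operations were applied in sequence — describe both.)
The transformation is: noticeably brightened, then framed with a teal border.

Every pixel — background and shapes alike — is uniformly brightened. A solid teal frame runs around the edge of the second image, with the content slightly shrunk inside it.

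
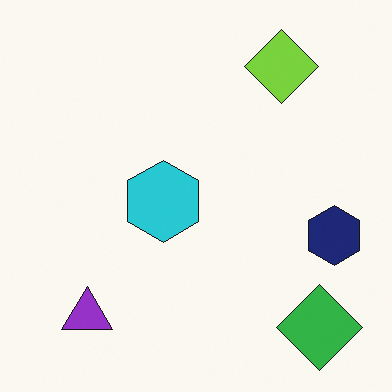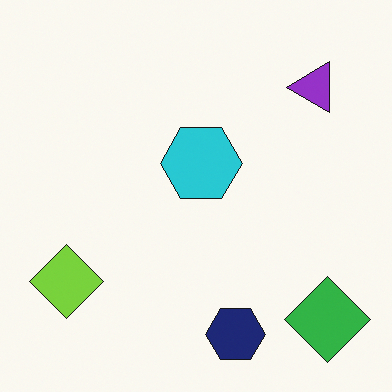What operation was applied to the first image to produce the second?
Transposed (reflected across the top-left ↔ bottom-right diagonal).

Shapes have swapped their row and column positions — what was in the top-right is now in the bottom-left — a diagonal reflection.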